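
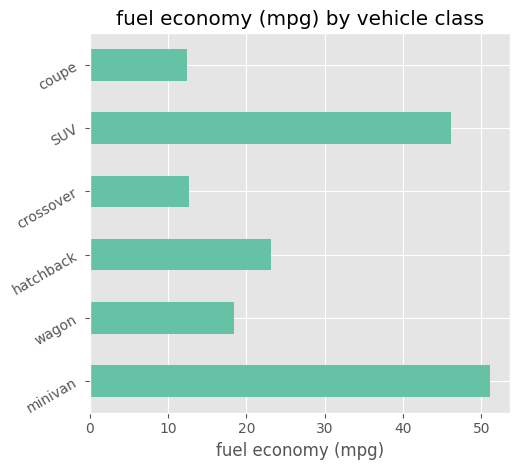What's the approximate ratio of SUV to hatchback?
SUV ≈ 45, hatchback ≈ 25; 45/25 ≈ 1.8.

≈ 1.8×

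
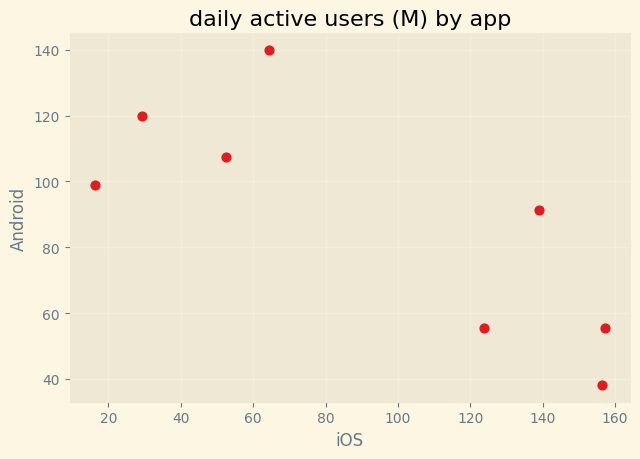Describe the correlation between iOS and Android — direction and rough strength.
Points are negatively correlated; strong (|r| ≈ 0.8).

negative, strong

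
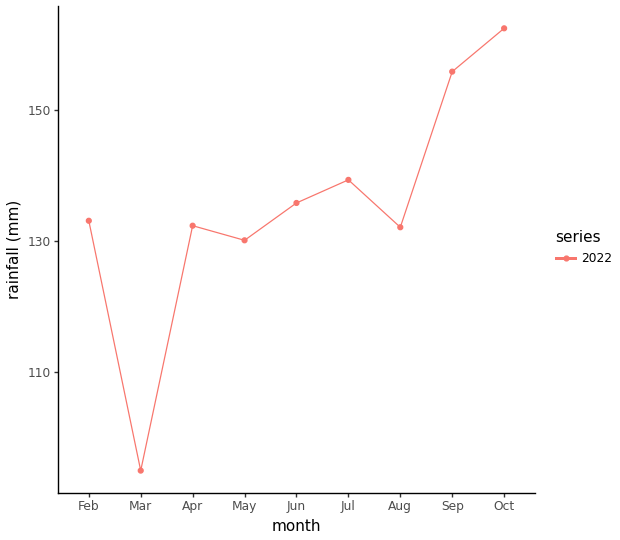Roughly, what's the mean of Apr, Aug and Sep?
≈ 140

(130 + 130 + 160) / 3 ≈ 140.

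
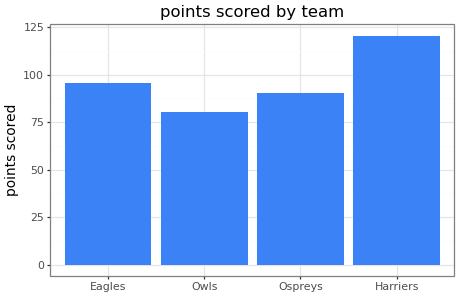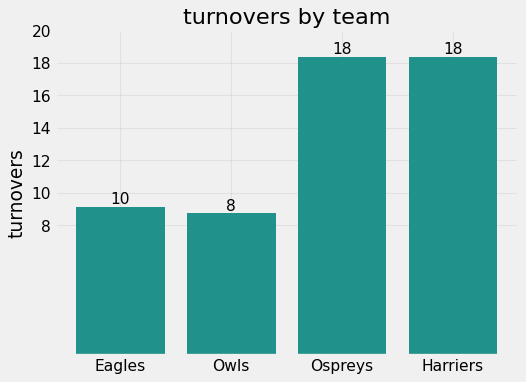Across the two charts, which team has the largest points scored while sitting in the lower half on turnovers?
Chart 2 median turnovers ≈ 14; below-median teams: Eagles, Owls. Among those, Eagles has the highest points scored (≈ 100).

Eagles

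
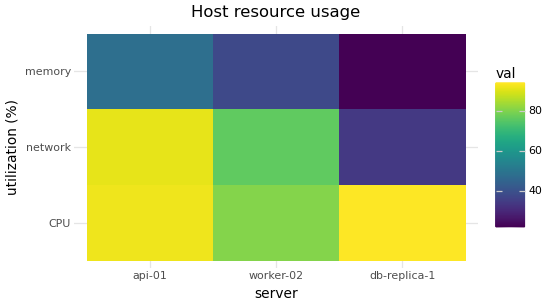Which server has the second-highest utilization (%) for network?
worker-02

Top 3 for network: api-01 ≈ 90, worker-02 ≈ 80, db-replica-1 ≈ 30.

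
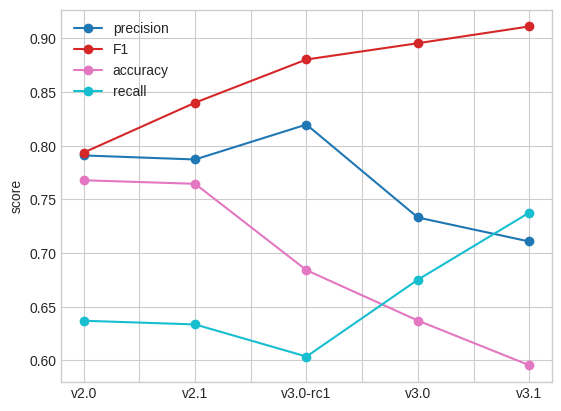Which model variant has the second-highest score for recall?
v3.0

Top 3 for recall: v3.1 ≈ 0.75, v3.0 ≈ 0.70, v2.0 ≈ 0.65.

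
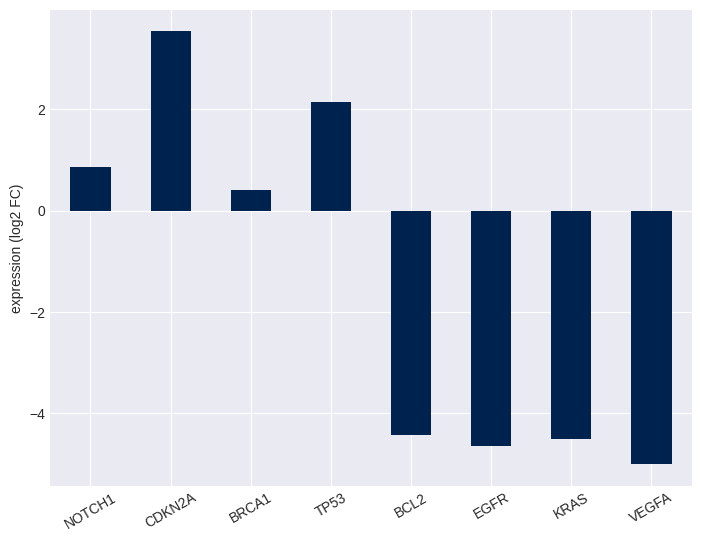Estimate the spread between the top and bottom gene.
Max CDKN2A ≈ 4, min VEGFA ≈ -5; range ≈ 9.

≈ 9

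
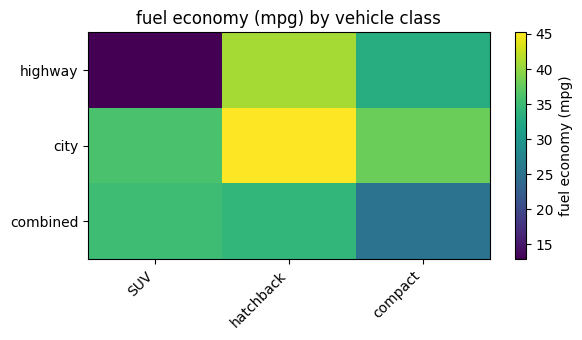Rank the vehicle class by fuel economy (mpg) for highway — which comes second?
Top 3 for highway: hatchback ≈ 40, compact ≈ 35, SUV ≈ 15.

compact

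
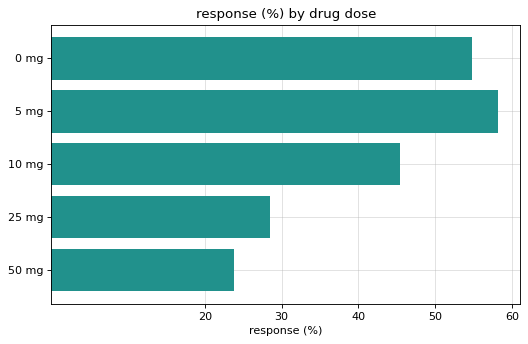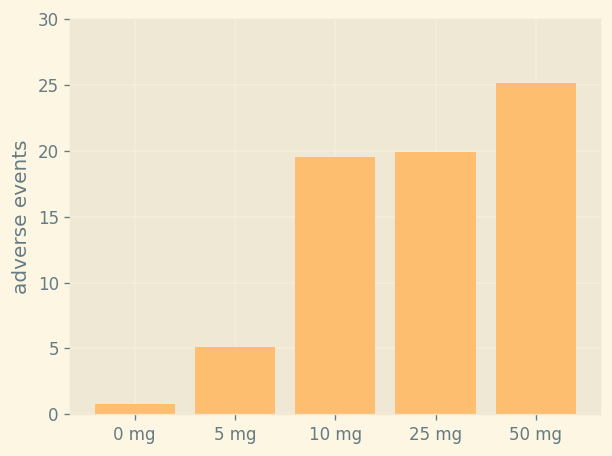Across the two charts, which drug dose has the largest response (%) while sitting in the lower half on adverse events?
5 mg

Chart 2 median adverse events ≈ 20; below-median drug doses: 0 mg, 5 mg. Among those, 5 mg has the highest response (%) (≈ 60).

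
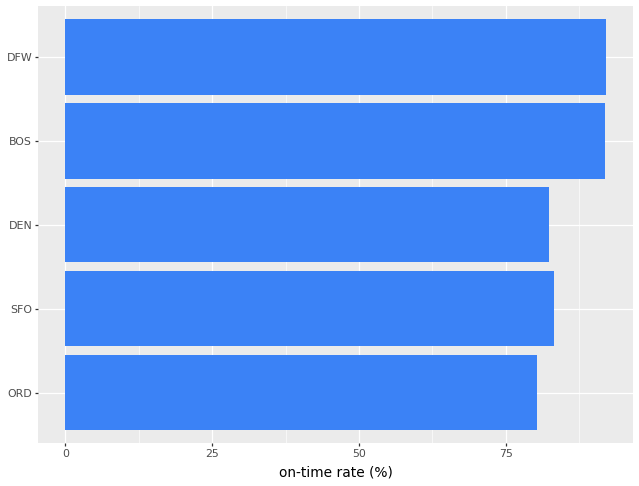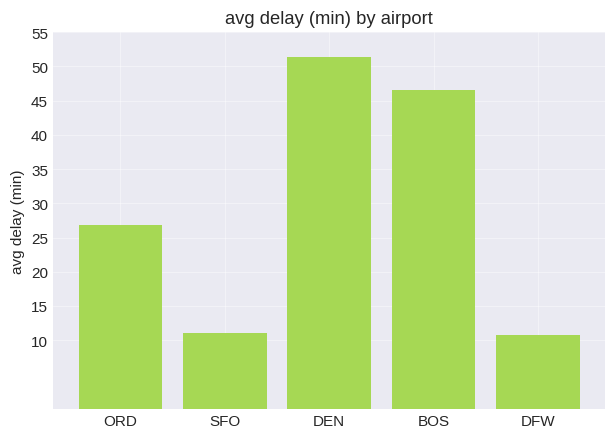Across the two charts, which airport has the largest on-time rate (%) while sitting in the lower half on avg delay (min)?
Chart 2 median avg delay (min) ≈ 25; below-median airports: SFO, DFW. Among those, DFW has the highest on-time rate (%) (≈ 90).

DFW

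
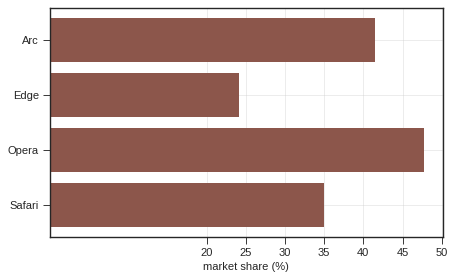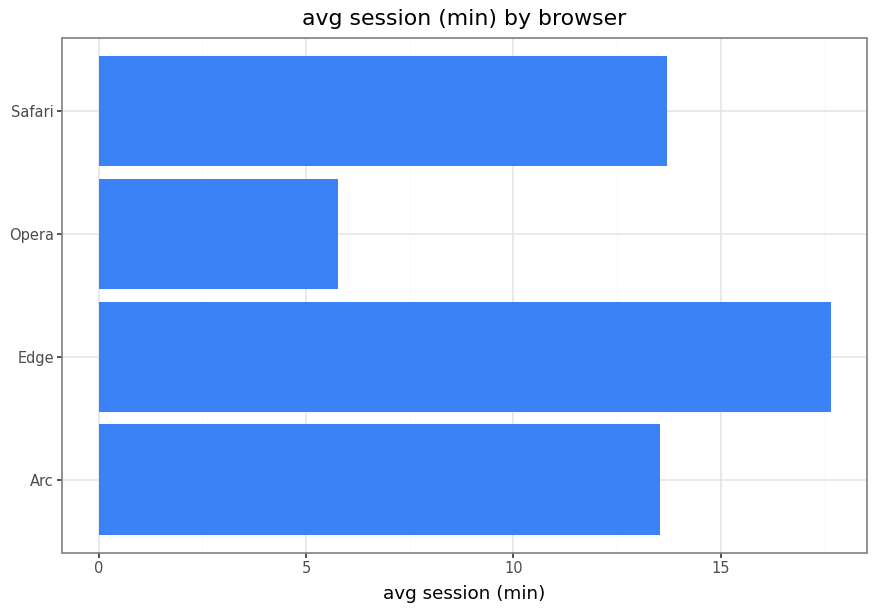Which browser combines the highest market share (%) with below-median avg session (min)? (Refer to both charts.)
Chart 2 median avg session (min) ≈ 14; below-median browsers: Arc, Opera. Among those, Opera has the highest market share (%) (≈ 50).

Opera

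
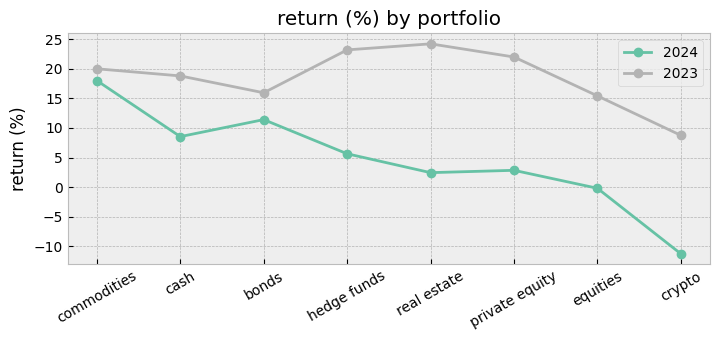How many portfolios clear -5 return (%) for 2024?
7

Above -5: commodities, cash, bonds, hedge funds, real estate, private equity, equities.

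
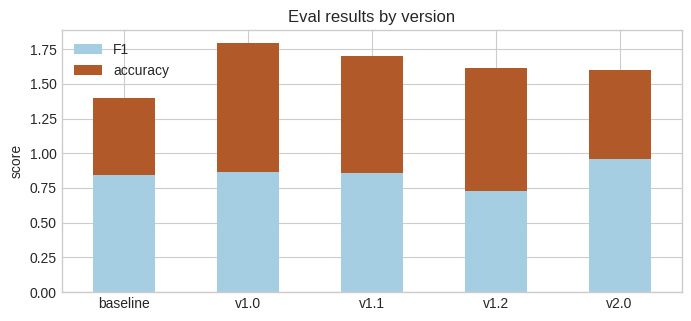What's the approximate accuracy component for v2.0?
≈ 0.6

accuracy top ≈ 1.6, bottom ≈ 1.0; segment ≈ 0.6.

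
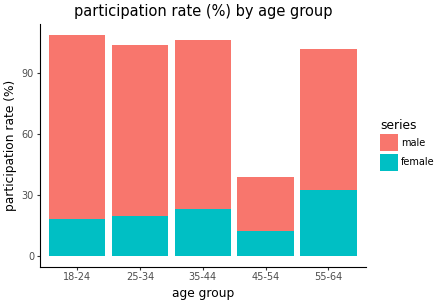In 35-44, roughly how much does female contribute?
≈ 20

female top ≈ 20, bottom ≈ 0; segment ≈ 20.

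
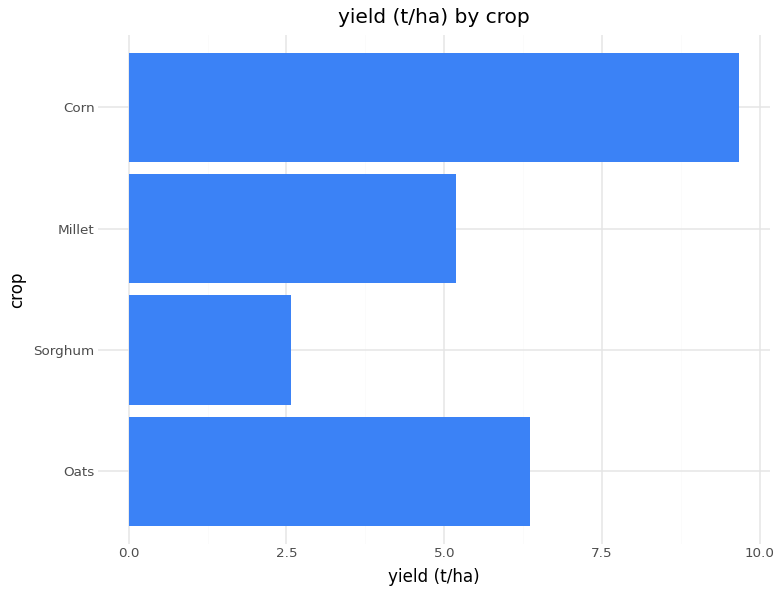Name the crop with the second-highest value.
Oats

Top 3: Corn ≈ 10, Oats ≈ 6, Millet ≈ 5.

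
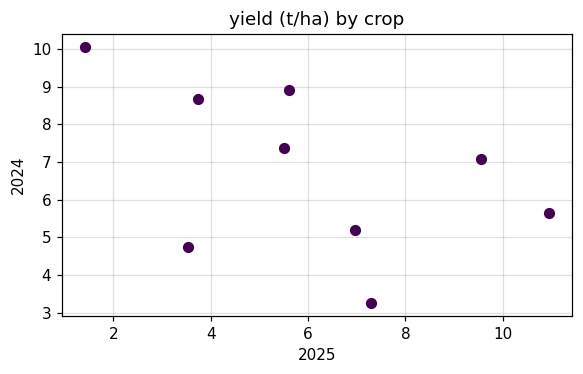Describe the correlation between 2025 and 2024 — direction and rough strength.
Points are negatively correlated; moderate (|r| ≈ 0.5).

negative, moderate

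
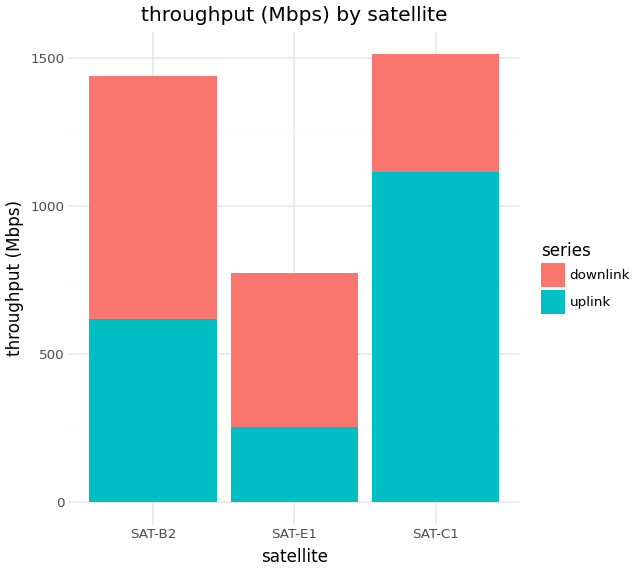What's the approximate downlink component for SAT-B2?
downlink top ≈ 1400, bottom ≈ 600; segment ≈ 800.

≈ 800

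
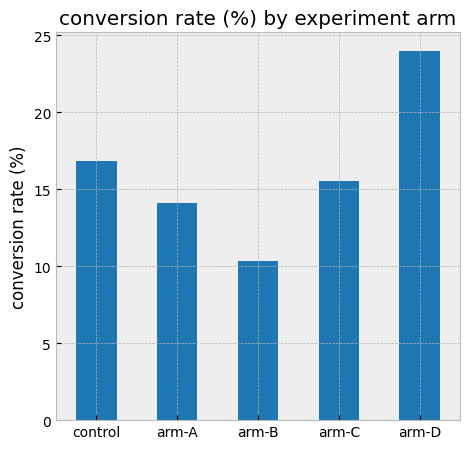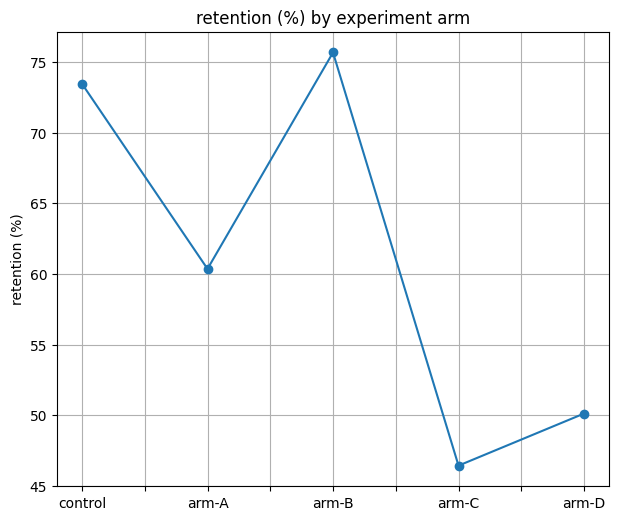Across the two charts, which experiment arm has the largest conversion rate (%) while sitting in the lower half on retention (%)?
Chart 2 median retention (%) ≈ 60; below-median experiment arms: arm-C, arm-D. Among those, arm-D has the highest conversion rate (%) (≈ 25).

arm-D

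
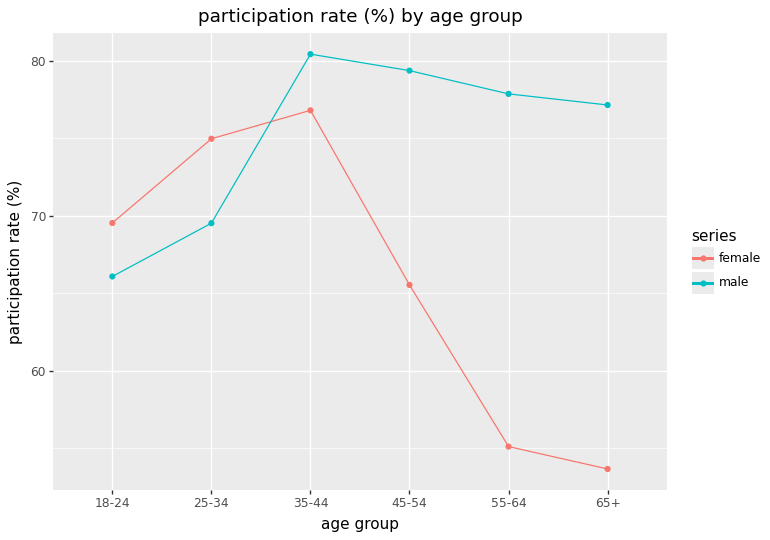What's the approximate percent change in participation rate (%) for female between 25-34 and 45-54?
≈ -13.3%

25-34 ≈ 75, 45-54 ≈ 65; (65 − 75) / 75 ≈ -13.3%.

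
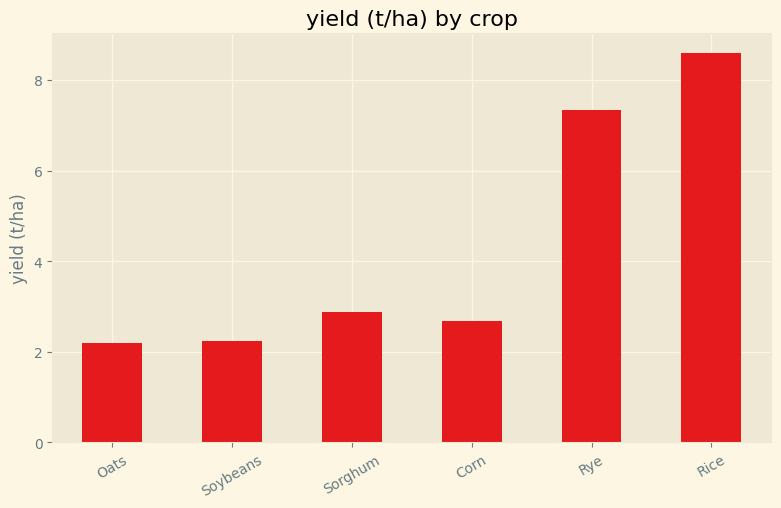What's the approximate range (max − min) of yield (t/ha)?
≈ 7

Max Rice ≈ 9, min Oats ≈ 2; range ≈ 7.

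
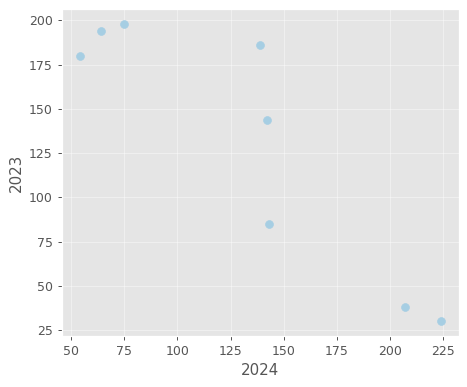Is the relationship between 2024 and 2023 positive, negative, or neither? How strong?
Points are negatively correlated; strong (|r| ≈ 0.9).

negative, strong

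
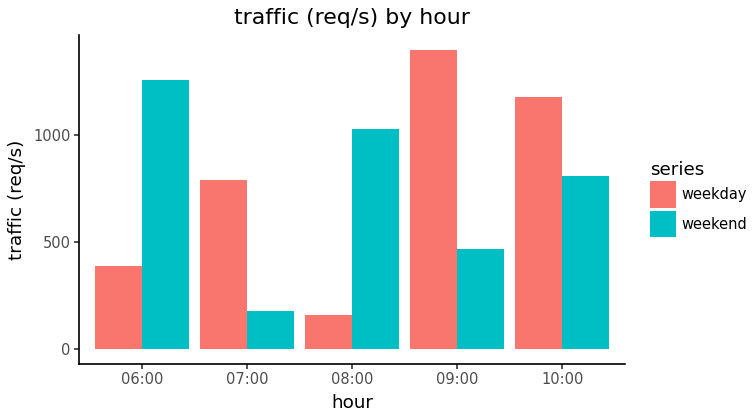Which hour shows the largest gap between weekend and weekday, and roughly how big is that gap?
09:00: weekend ≈ 400, weekday ≈ 1400 → gap ≈ 1000. Next-largest (08:00) is only ≈ 800.

09:00, ≈ 1000 req/s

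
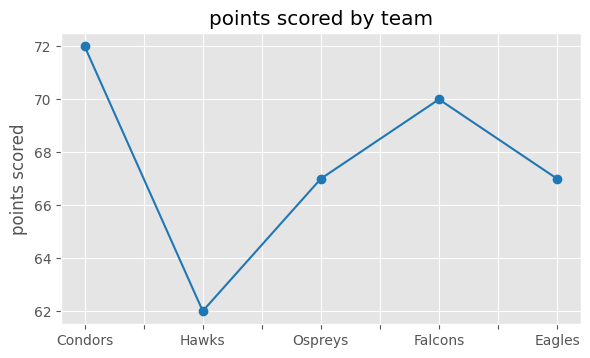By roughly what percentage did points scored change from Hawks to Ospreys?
≈ +8.1%

Hawks ≈ 62, Ospreys ≈ 67; (67 − 62) / 62 ≈ +8.1%.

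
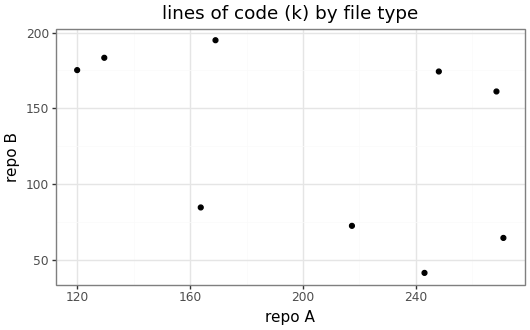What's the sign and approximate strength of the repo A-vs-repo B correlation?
negative, moderate

Points are negatively correlated; moderate (|r| ≈ 0.5).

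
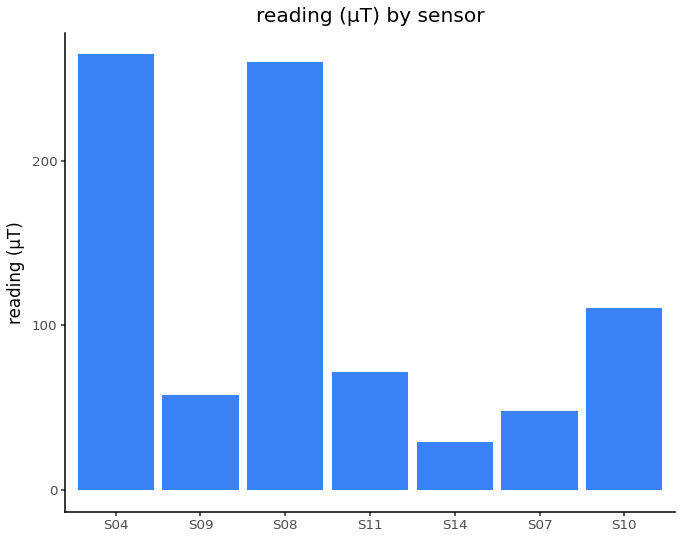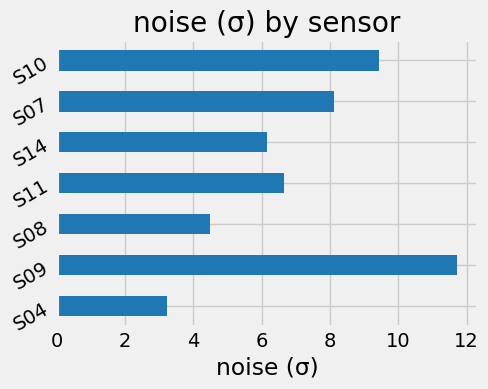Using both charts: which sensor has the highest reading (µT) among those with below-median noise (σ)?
S04

Chart 2 median noise (σ) ≈ 6; below-median sensors: S04, S08, S14. Among those, S04 has the highest reading (µT) (≈ 275).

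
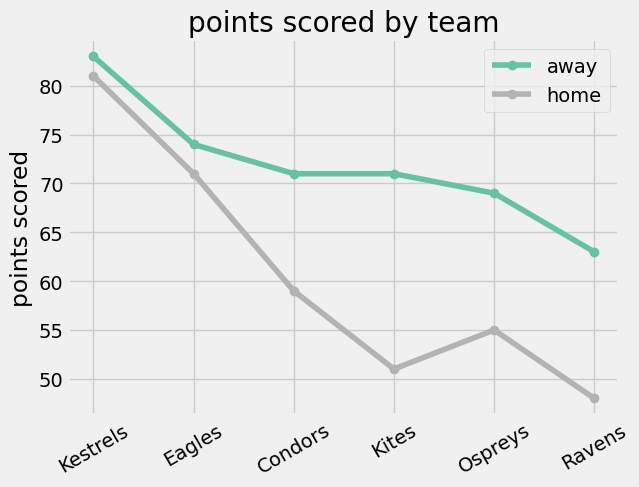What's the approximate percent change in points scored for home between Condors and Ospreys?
≈ -8.3%

Condors ≈ 60, Ospreys ≈ 55; (55 − 60) / 60 ≈ -8.3%.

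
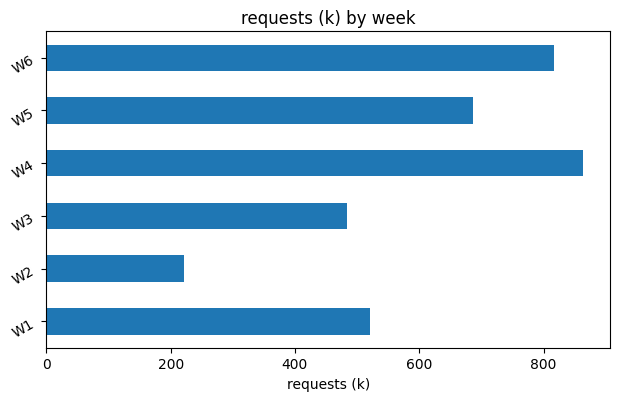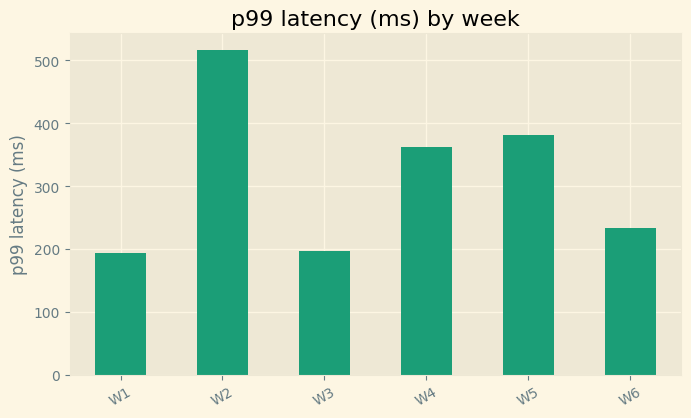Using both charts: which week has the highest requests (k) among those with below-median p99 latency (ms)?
Chart 2 median p99 latency (ms) ≈ 300; below-median weeks: W1, W3, W6. Among those, W6 has the highest requests (k) (≈ 800).

W6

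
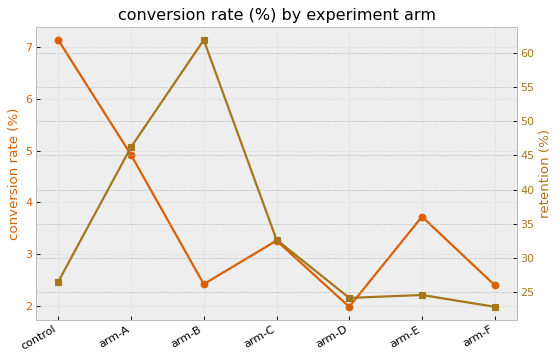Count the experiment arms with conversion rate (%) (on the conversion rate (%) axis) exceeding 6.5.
Above 6.5: control.

1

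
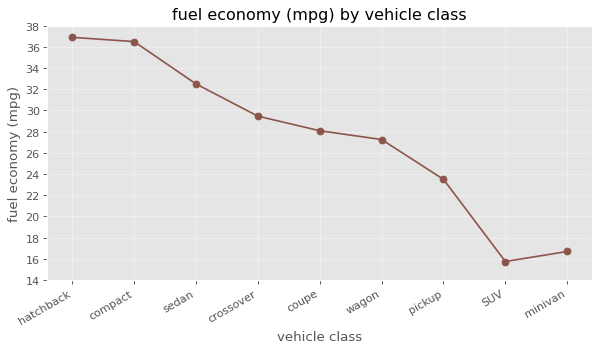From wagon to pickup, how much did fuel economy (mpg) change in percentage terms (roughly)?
wagon ≈ 28, pickup ≈ 24; (24 − 28) / 28 ≈ -14.3%.

≈ -14.3%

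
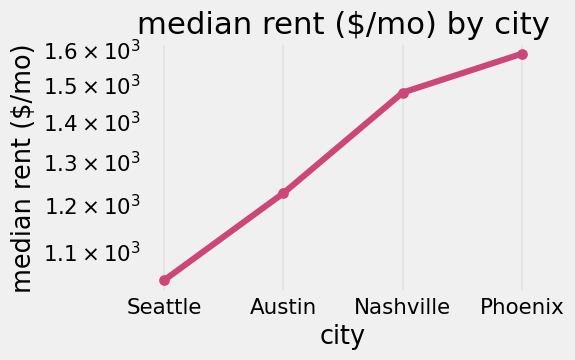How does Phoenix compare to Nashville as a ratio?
≈ 1.07×

Phoenix ≈ 1600, Nashville ≈ 1500; 1600/1500 ≈ 1.07.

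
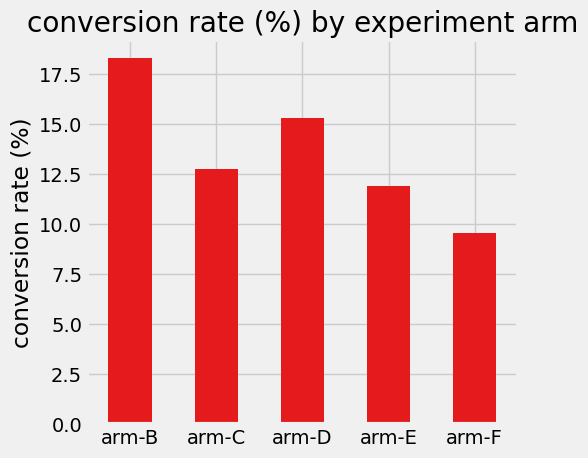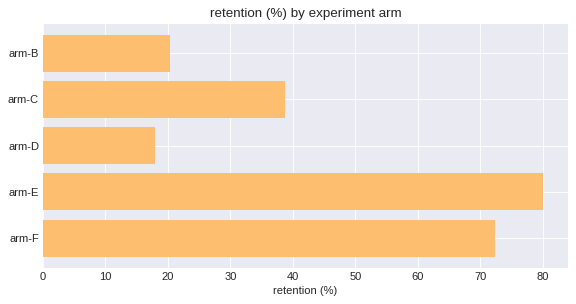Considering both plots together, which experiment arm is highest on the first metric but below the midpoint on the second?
arm-B

Chart 2 median retention (%) ≈ 40; below-median experiment arms: arm-B, arm-D. Among those, arm-B has the highest conversion rate (%) (≈ 18).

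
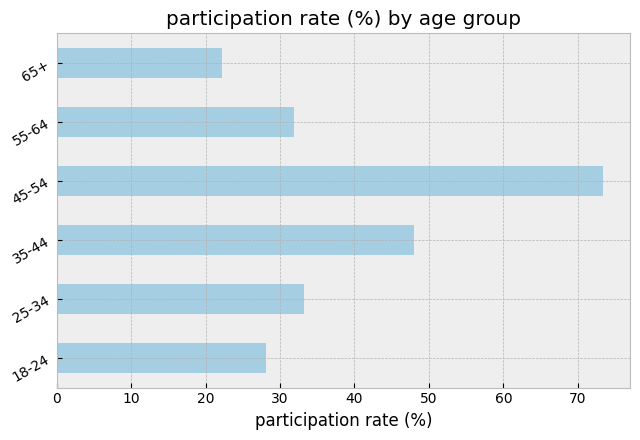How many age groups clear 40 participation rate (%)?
Above 40: 35-44, 45-54.

2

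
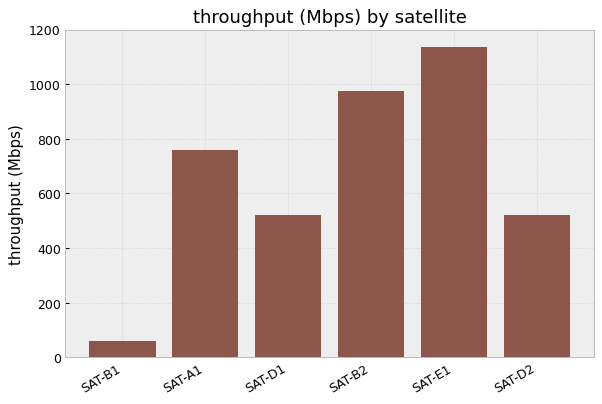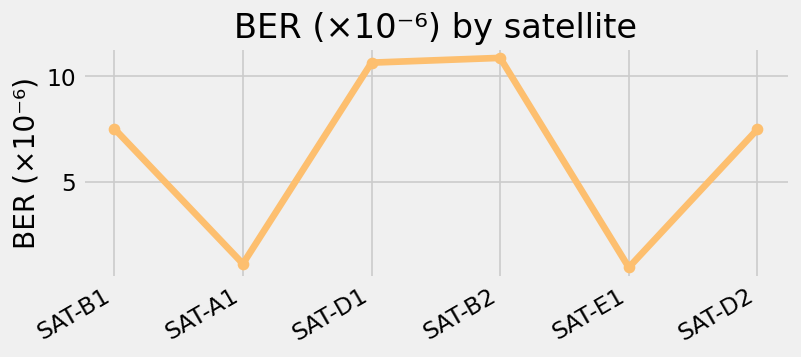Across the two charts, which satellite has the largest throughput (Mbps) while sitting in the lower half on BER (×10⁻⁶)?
SAT-E1

Chart 2 median BER (×10⁻⁶) ≈ 7; below-median satellites: SAT-A1, SAT-E1, SAT-D2. Among those, SAT-E1 has the highest throughput (Mbps) (≈ 1200).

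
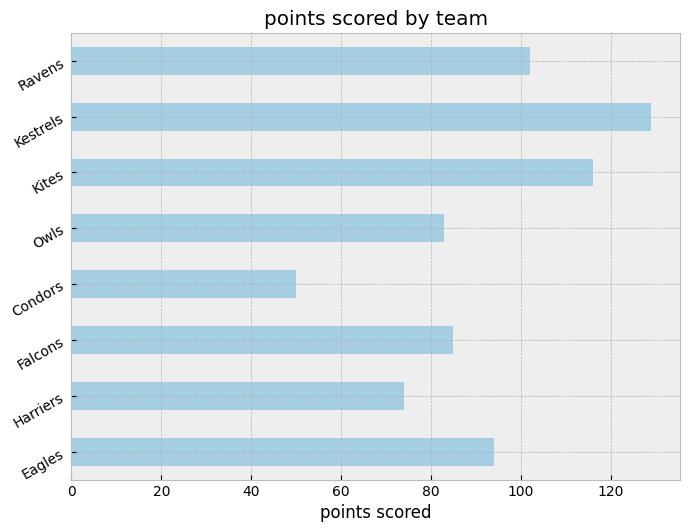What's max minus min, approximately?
Max Kestrels ≈ 120, min Condors ≈ 40; range ≈ 80.

≈ 80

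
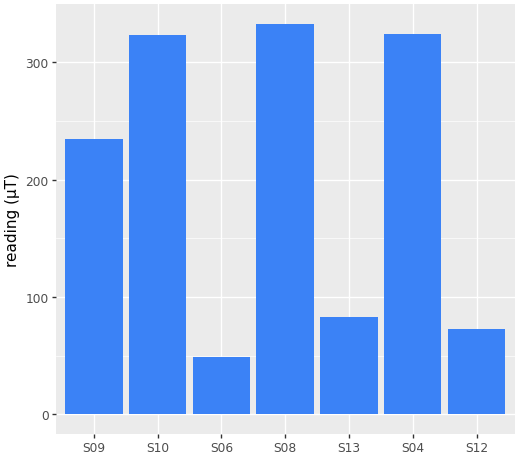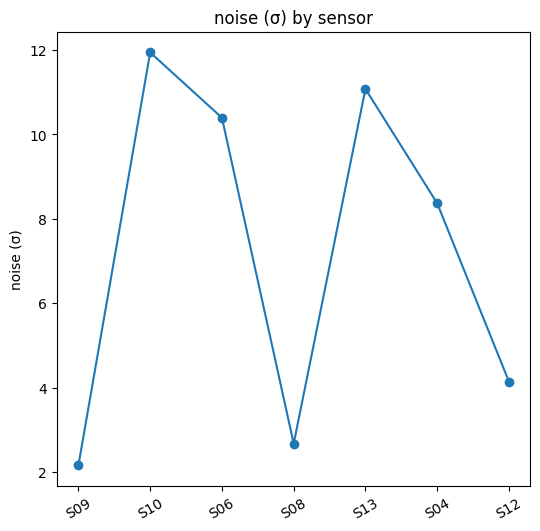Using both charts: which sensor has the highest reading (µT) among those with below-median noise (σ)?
Chart 2 median noise (σ) ≈ 8; below-median sensors: S09, S08, S12. Among those, S08 has the highest reading (µT) (≈ 350).

S08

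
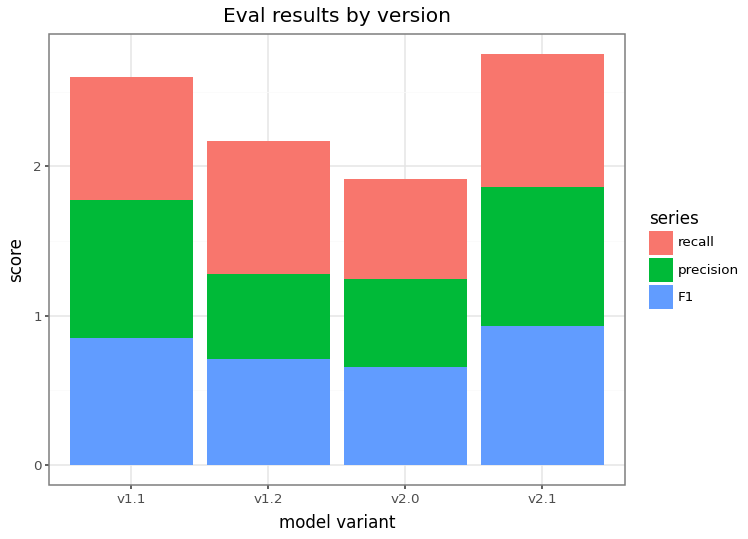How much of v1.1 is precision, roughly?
precision top ≈ 2.0, bottom ≈ 1.0; segment ≈ 1.0.

≈ 1.0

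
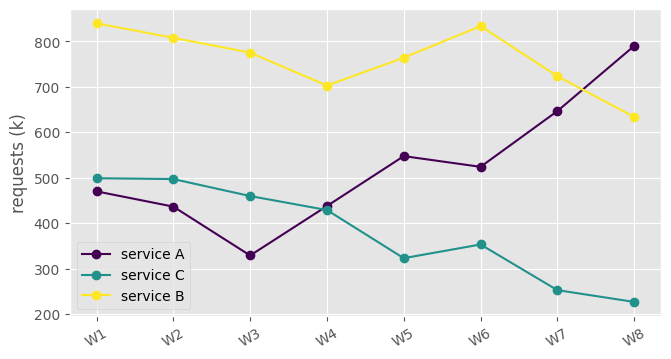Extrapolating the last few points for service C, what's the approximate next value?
Last three: 400, 300, 200 → slope ≈ -100/step → next ≈ 100.

≈ 100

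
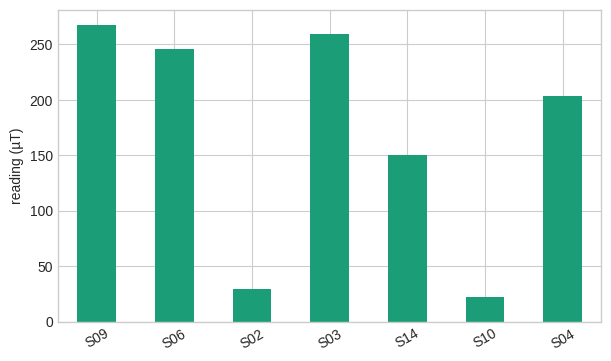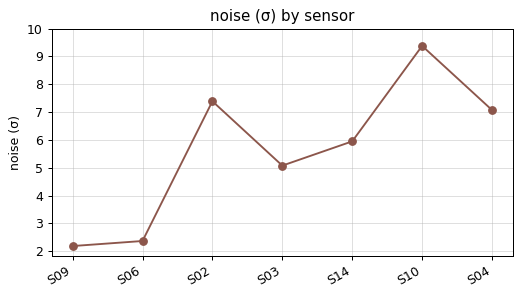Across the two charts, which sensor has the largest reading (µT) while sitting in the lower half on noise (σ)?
Chart 2 median noise (σ) ≈ 6; below-median sensors: S09, S06, S03. Among those, S09 has the highest reading (µT) (≈ 275).

S09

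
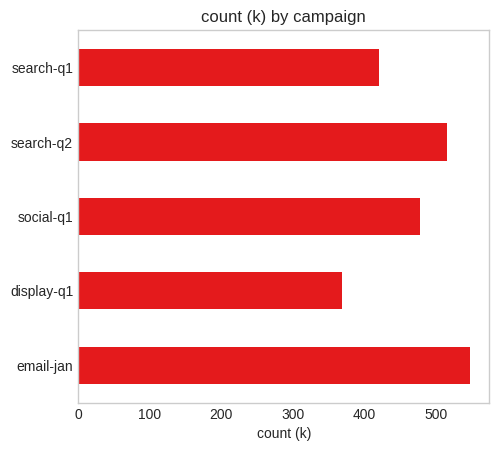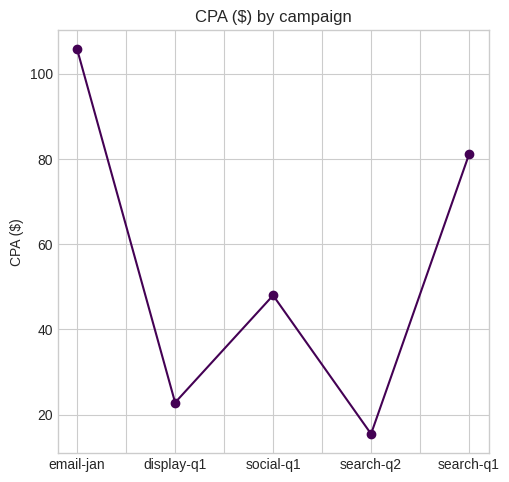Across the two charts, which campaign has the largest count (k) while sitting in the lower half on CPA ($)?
search-q2

Chart 2 median CPA ($) ≈ 50; below-median campaigns: display-q1, search-q2. Among those, search-q2 has the highest count (k) (≈ 500).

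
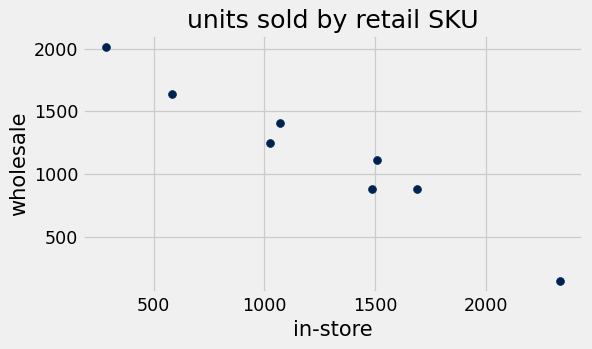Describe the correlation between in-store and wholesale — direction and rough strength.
negative, strong

Points are negatively correlated; strong (|r| ≈ 1.0).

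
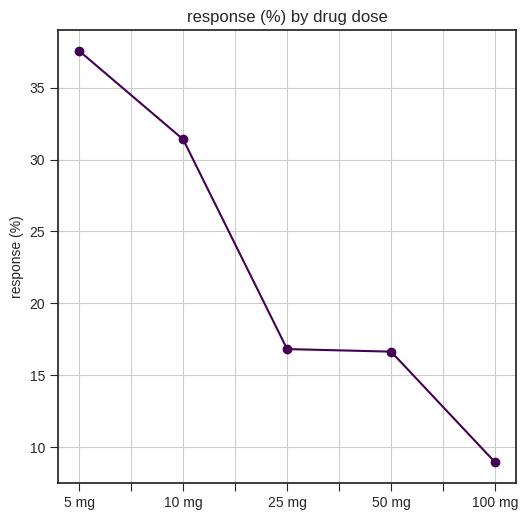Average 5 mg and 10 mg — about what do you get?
(40 + 30) / 2 ≈ 35.

≈ 35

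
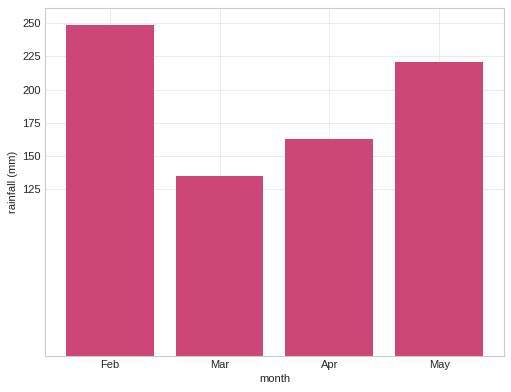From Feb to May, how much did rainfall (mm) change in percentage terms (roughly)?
Feb ≈ 250, May ≈ 225; (225 − 250) / 250 ≈ -10%.

≈ -10%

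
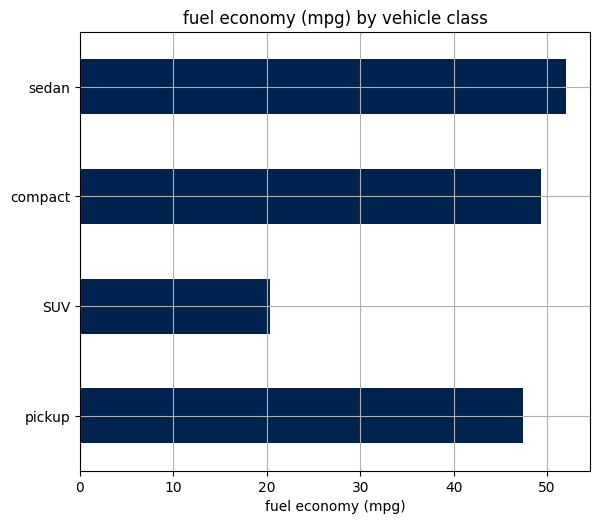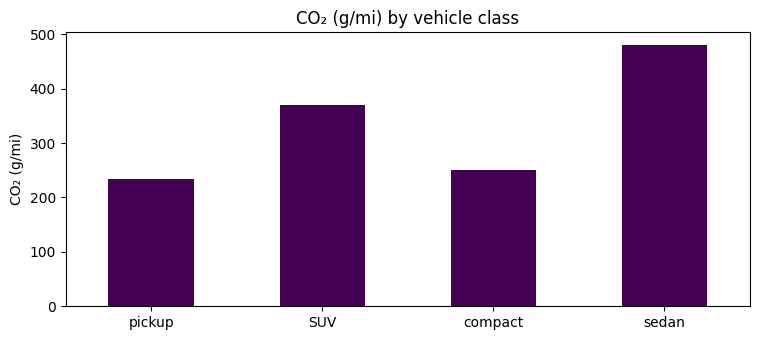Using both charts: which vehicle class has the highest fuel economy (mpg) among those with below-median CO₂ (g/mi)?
compact

Chart 2 median CO₂ (g/mi) ≈ 300; below-median vehicle classes: pickup, compact. Among those, compact has the highest fuel economy (mpg) (≈ 50).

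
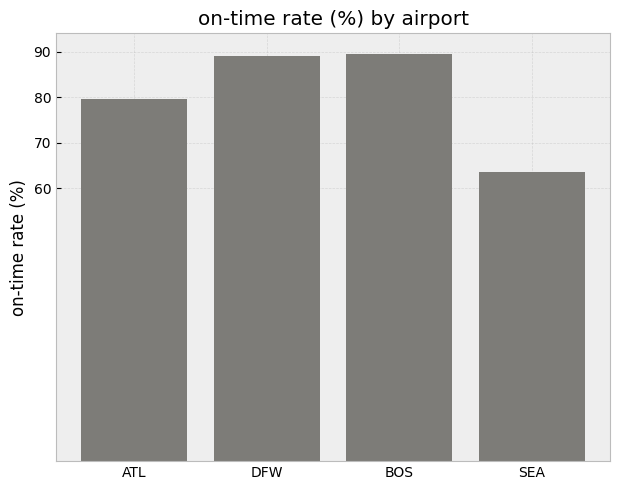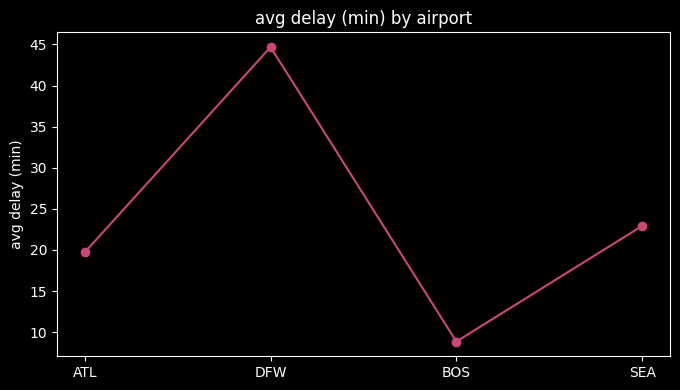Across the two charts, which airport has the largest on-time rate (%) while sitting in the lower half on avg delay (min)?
Chart 2 median avg delay (min) ≈ 20; below-median airports: ATL, BOS. Among those, BOS has the highest on-time rate (%) (≈ 90).

BOS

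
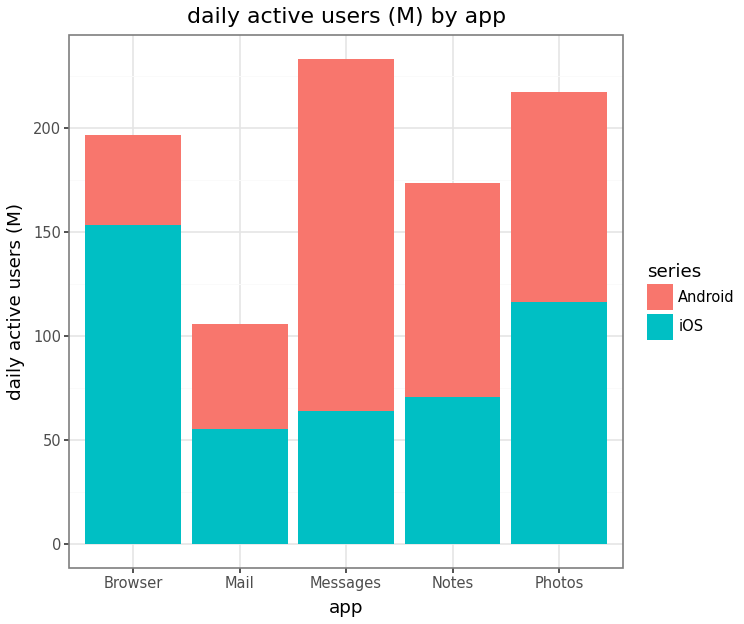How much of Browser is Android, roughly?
≈ 40

Android top ≈ 200, bottom ≈ 160; segment ≈ 40.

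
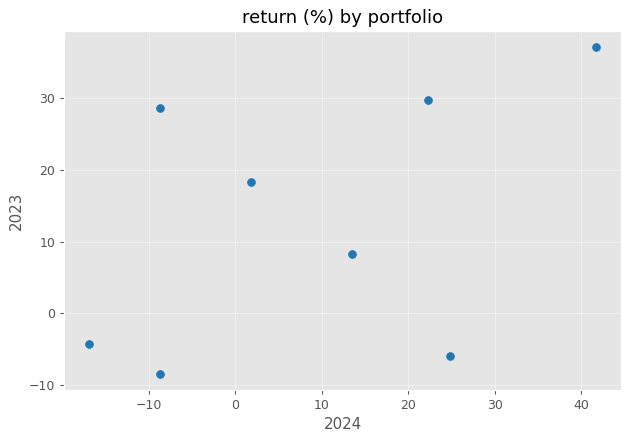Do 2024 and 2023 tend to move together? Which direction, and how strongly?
positive, moderate

Points are positively correlated; moderate (|r| ≈ 0.5).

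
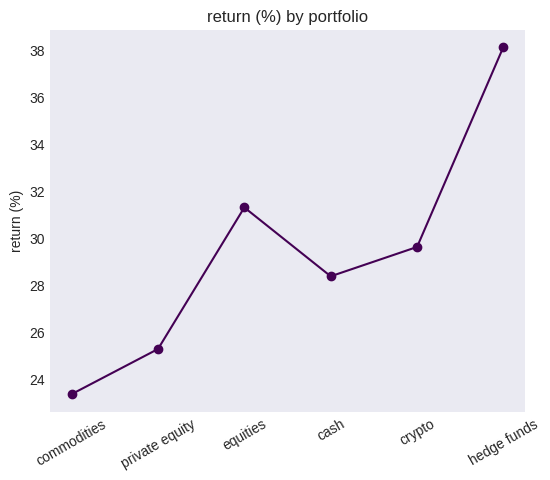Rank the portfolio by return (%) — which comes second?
equities

Top 3: hedge funds ≈ 38, equities ≈ 32, crypto ≈ 30.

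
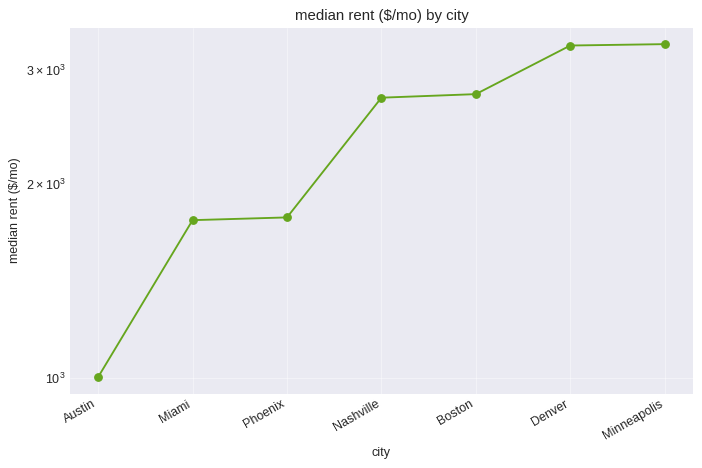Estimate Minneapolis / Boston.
Minneapolis ≈ 3200, Boston ≈ 2800; 3200/2800 ≈ 1.14.

≈ 1.14×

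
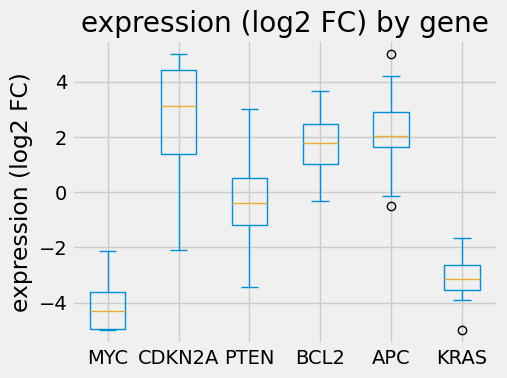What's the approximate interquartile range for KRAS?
Q3 ≈ -3, Q1 ≈ -4; IQR ≈ 1.

≈ 1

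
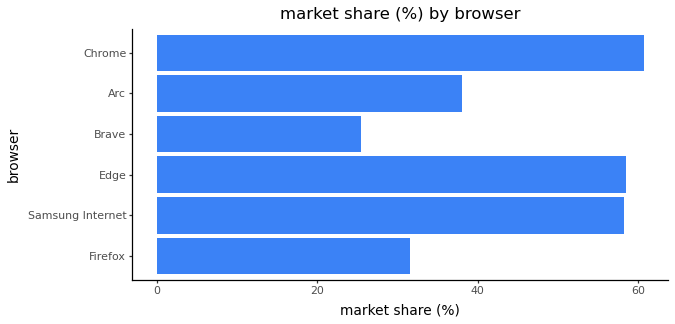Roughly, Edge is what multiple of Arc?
Edge ≈ 60, Arc ≈ 40; 60/40 ≈ 1.5.

≈ 1.5×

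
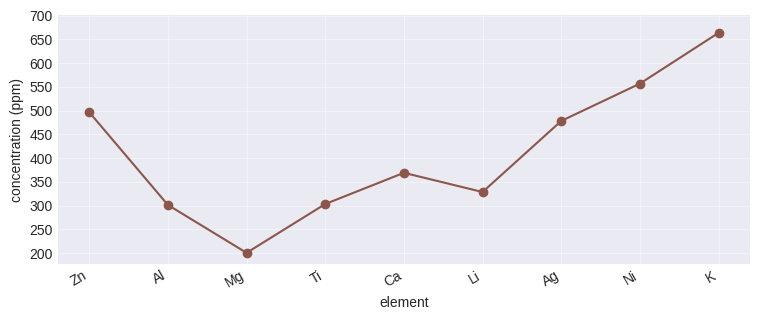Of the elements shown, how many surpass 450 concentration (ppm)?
Above 450: Zn, Ag, Ni, K.

4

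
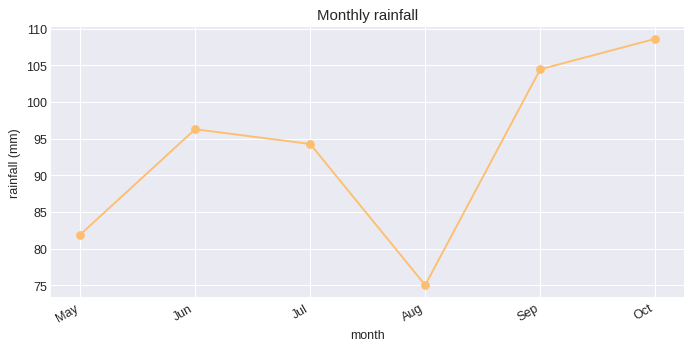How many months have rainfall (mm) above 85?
4

Above 85: Jun, Jul, Sep, Oct.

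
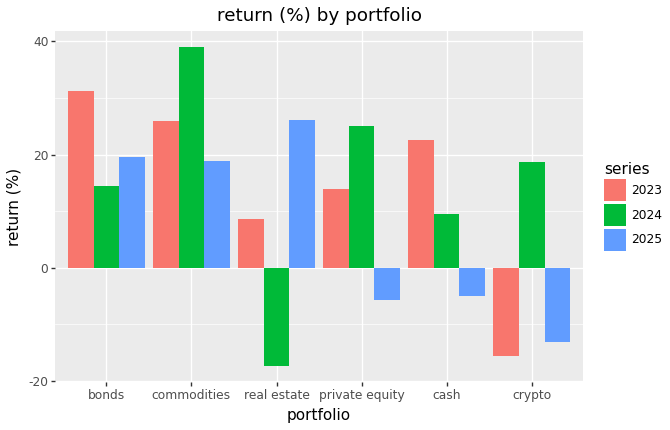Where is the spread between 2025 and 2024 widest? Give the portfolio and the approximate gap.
real estate, ≈ 40 %

real estate: 2025 ≈ 25, 2024 ≈ -15 → gap ≈ 40. Next-largest (crypto) is only ≈ 35.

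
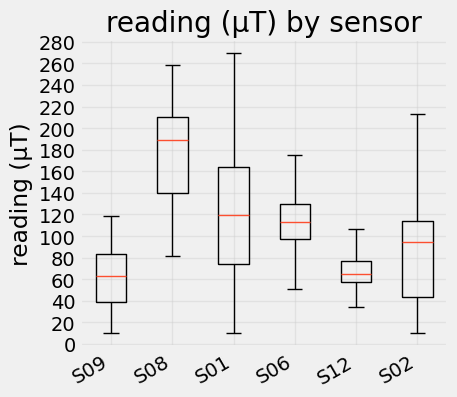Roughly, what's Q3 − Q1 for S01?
≈ 80

Q3 ≈ 160, Q1 ≈ 80; IQR ≈ 80.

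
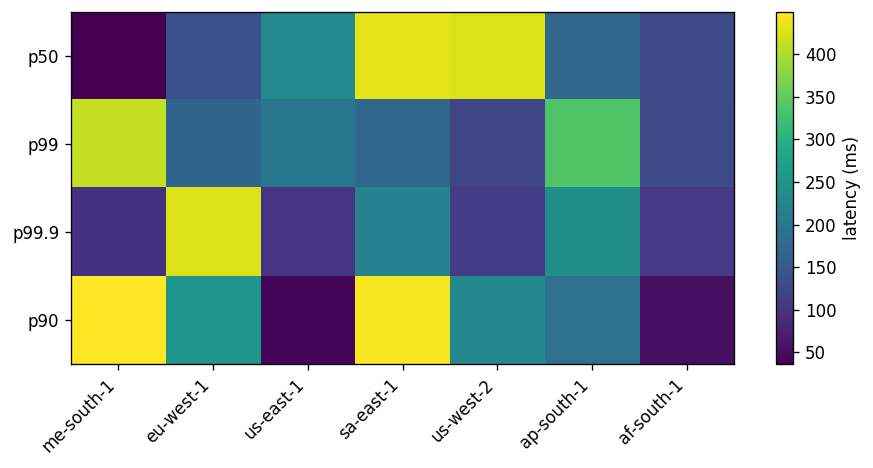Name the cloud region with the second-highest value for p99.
Top 3 for p99: me-south-1 ≈ 400, ap-south-1 ≈ 350, us-east-1 ≈ 200.

ap-south-1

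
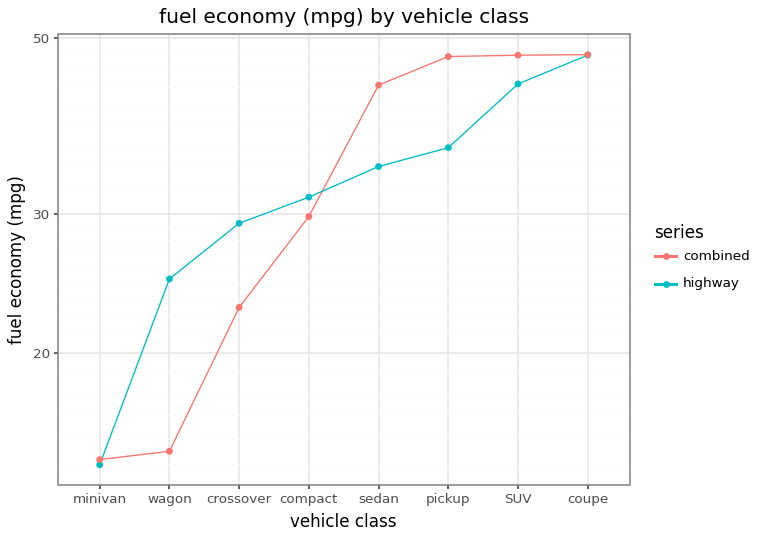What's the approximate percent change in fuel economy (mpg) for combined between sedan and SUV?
sedan ≈ 45, SUV ≈ 50; (50 − 45) / 45 ≈ +11.1%.

≈ +11.1%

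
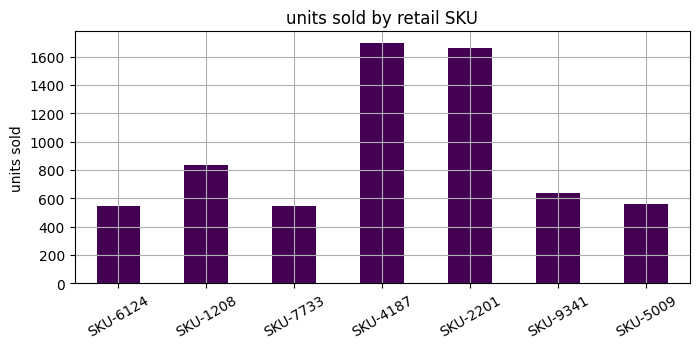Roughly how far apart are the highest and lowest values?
Max SKU-4187 ≈ 1600, min SKU-6124 ≈ 600; range ≈ 1000.

≈ 1000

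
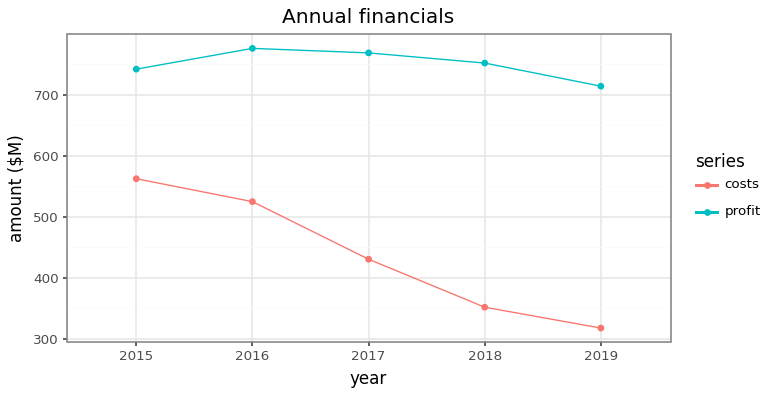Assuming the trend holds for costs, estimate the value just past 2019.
Last three: 450, 350, 300 → slope ≈ -75/step → next ≈ 225.

≈ 225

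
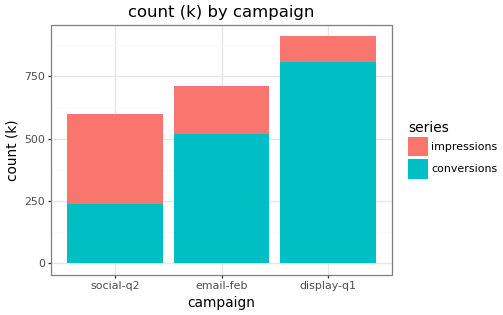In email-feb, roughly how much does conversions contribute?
conversions top ≈ 500, bottom ≈ 0; segment ≈ 500.

≈ 500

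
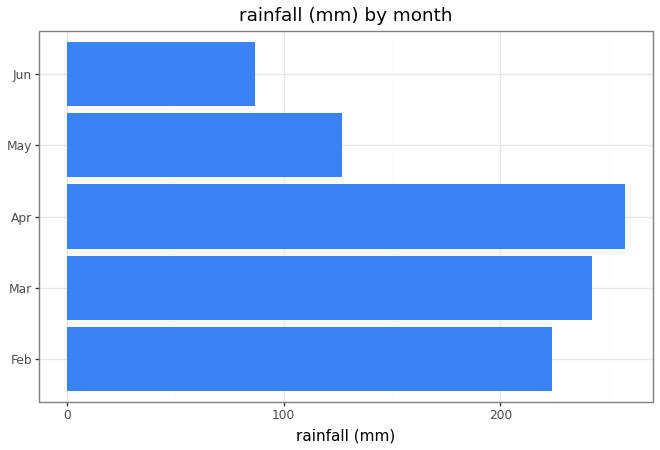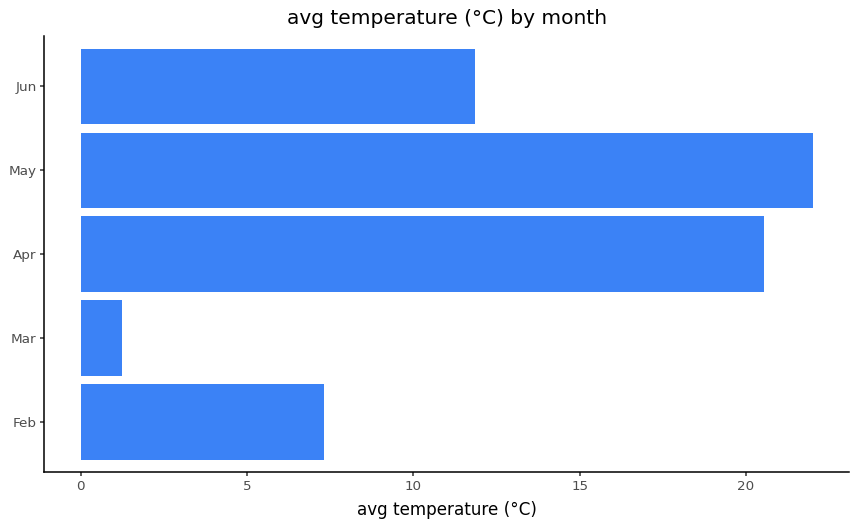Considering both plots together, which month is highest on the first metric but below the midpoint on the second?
Chart 2 median avg temperature (°C) ≈ 10; below-median months: Feb, Mar. Among those, Mar has the highest rainfall (mm) (≈ 250).

Mar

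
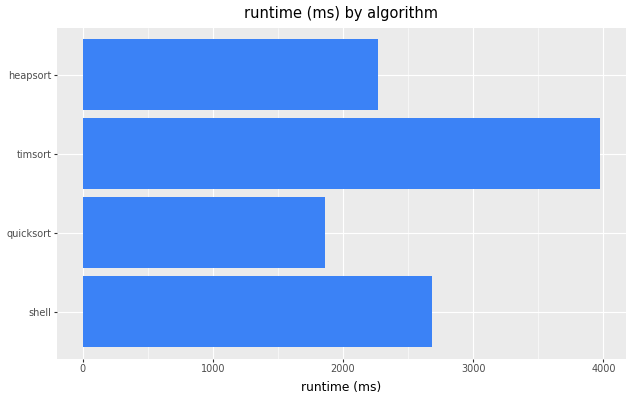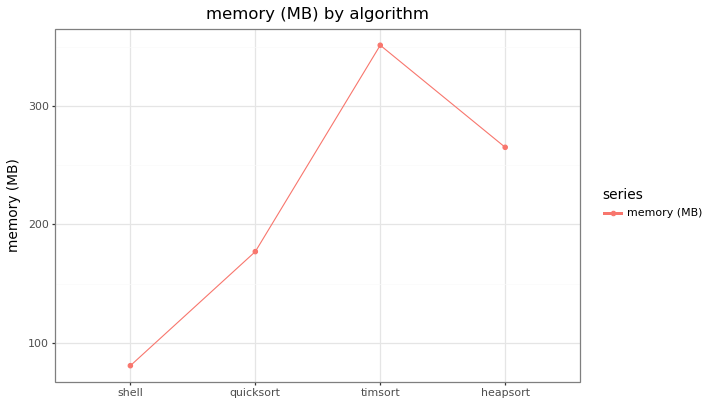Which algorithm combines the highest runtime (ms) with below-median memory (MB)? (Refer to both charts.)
shell

Chart 2 median memory (MB) ≈ 200; below-median algorithms: shell, quicksort. Among those, shell has the highest runtime (ms) (≈ 2500).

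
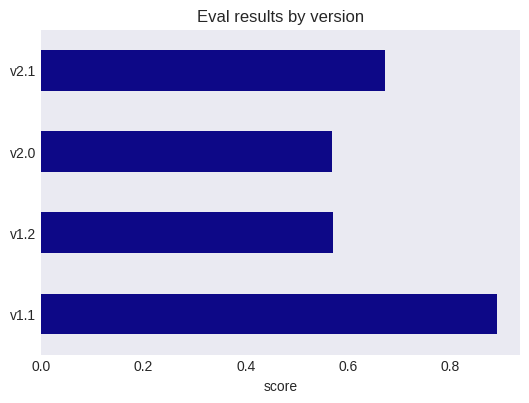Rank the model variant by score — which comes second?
Top 3: v1.1 ≈ 0.9, v2.1 ≈ 0.7, v1.2 ≈ 0.6.

v2.1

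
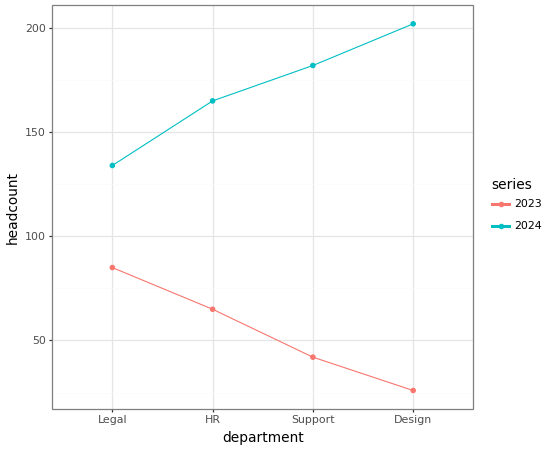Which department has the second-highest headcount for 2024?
Support

Top 3 for 2024: Design ≈ 200, Support ≈ 180, HR ≈ 160.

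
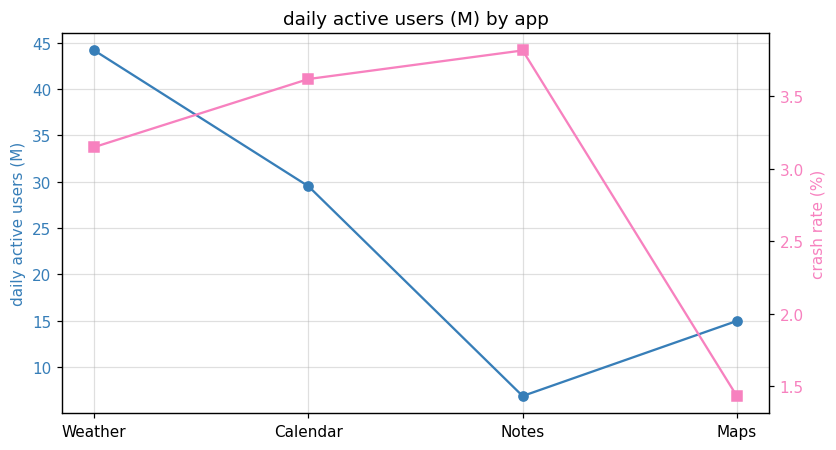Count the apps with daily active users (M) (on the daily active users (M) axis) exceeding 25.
Above 25: Weather, Calendar.

2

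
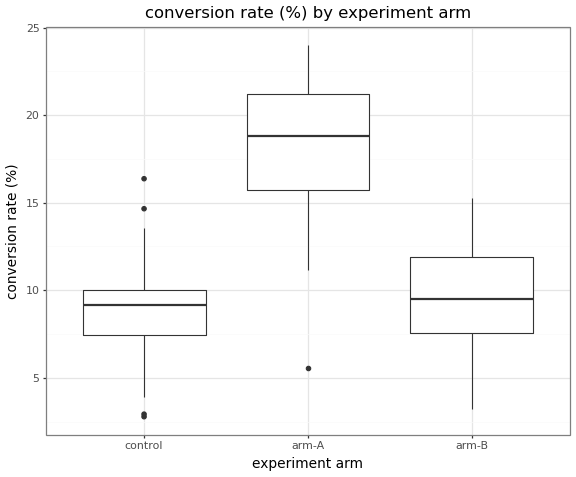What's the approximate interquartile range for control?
Q3 ≈ 10, Q1 ≈ 7; IQR ≈ 3.

≈ 3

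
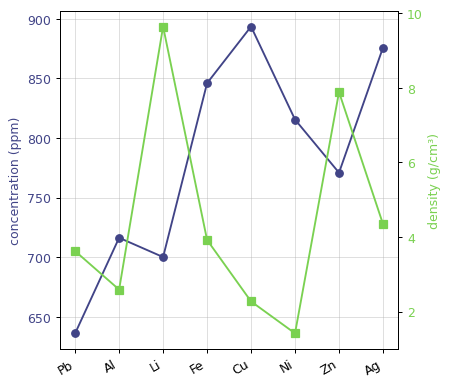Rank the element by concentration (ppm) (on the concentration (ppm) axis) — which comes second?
Top 3 (on the concentration (ppm) axis): Cu ≈ 900, Ag ≈ 875, Fe ≈ 850.

Ag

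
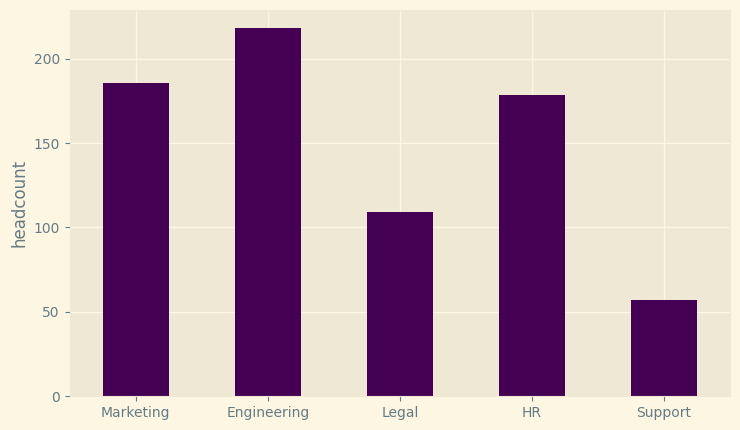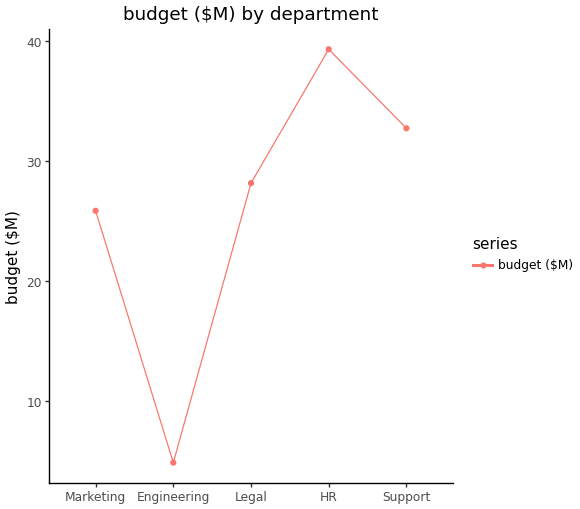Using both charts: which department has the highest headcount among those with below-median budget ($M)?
Engineering

Chart 2 median budget ($M) ≈ 30; below-median departments: Marketing, Engineering. Among those, Engineering has the highest headcount (≈ 220).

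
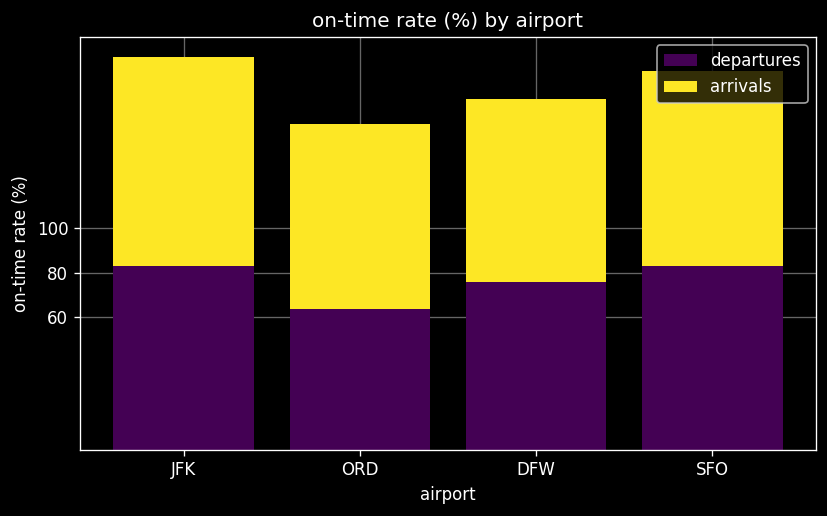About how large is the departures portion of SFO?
departures top ≈ 80, bottom ≈ 0; segment ≈ 80.

≈ 80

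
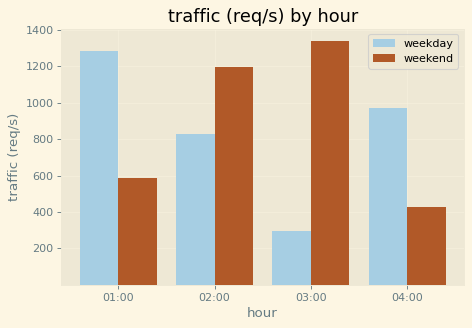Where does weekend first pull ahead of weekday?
02:00

01:00: weekend ≈ 600 vs weekday ≈ 1200 (not yet); 02:00: weekend ≈ 1200 vs weekday ≈ 800 (first crossover).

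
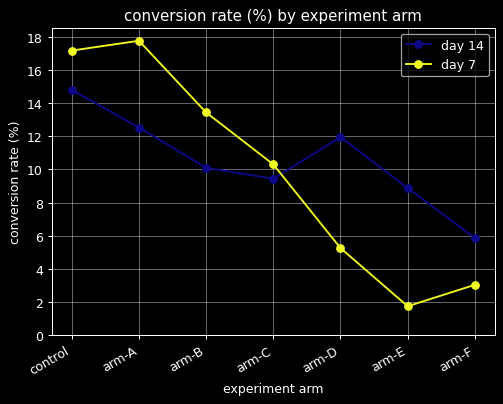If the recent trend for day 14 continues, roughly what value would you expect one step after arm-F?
≈ 3

Last three: 12, 8, 6 → slope ≈ -3/step → next ≈ 3.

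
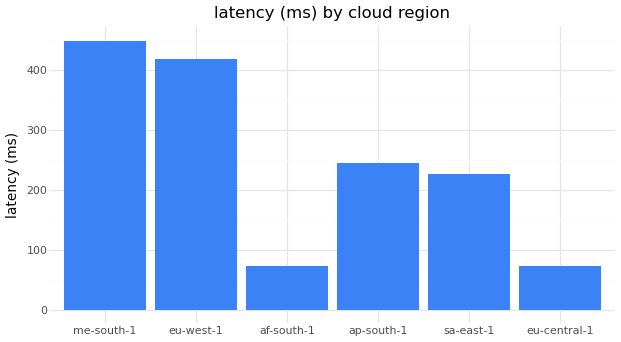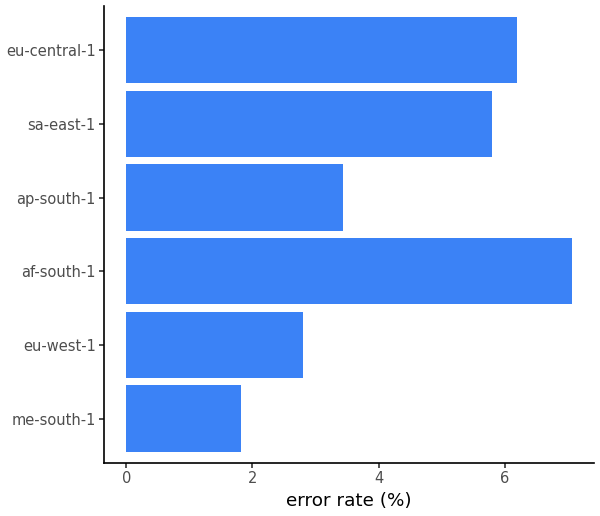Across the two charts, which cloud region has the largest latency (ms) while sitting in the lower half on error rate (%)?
Chart 2 median error rate (%) ≈ 5; below-median cloud regions: me-south-1, eu-west-1, ap-south-1. Among those, me-south-1 has the highest latency (ms) (≈ 450).

me-south-1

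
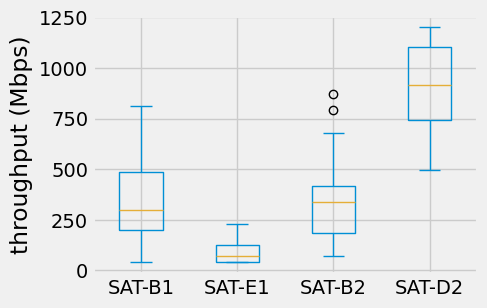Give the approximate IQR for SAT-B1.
Q3 ≈ 500, Q1 ≈ 200; IQR ≈ 300.

≈ 300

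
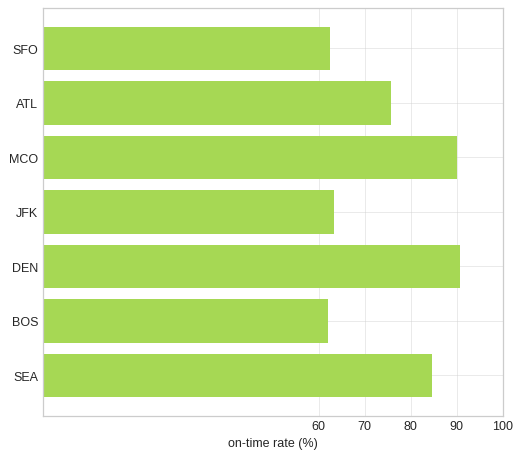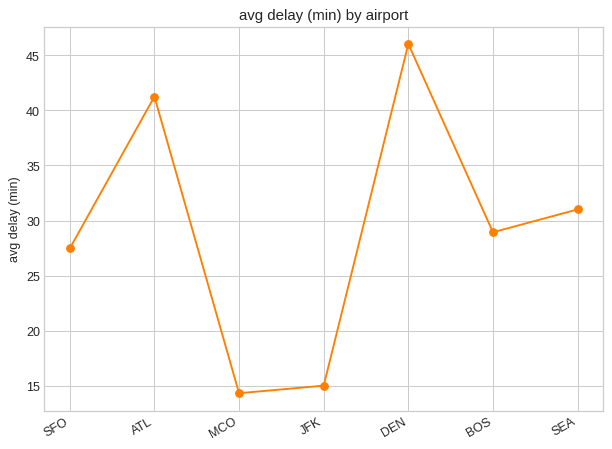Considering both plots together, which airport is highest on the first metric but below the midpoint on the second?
Chart 2 median avg delay (min) ≈ 30; below-median airports: SFO, MCO, JFK. Among those, MCO has the highest on-time rate (%) (≈ 90).

MCO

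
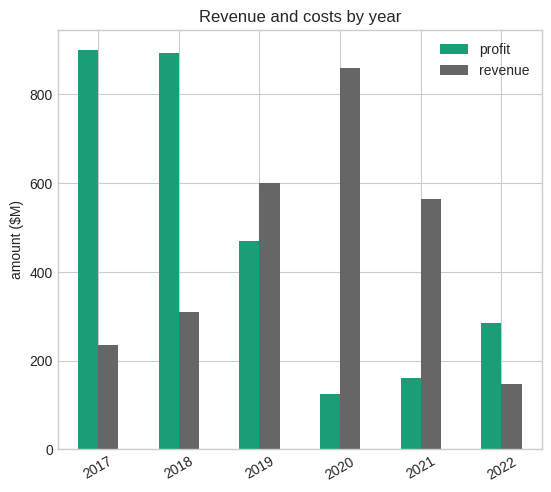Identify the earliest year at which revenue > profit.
2018: revenue ≈ 300 vs profit ≈ 900 (not yet); 2019: revenue ≈ 600 vs profit ≈ 500 (first crossover).

2019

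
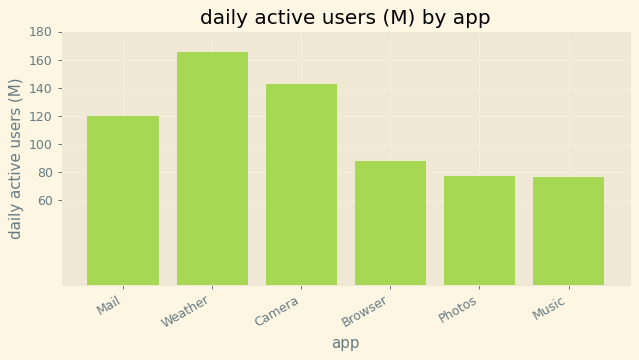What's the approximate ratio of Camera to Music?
≈ 1.75×

Camera ≈ 140, Music ≈ 80; 140/80 ≈ 1.75.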